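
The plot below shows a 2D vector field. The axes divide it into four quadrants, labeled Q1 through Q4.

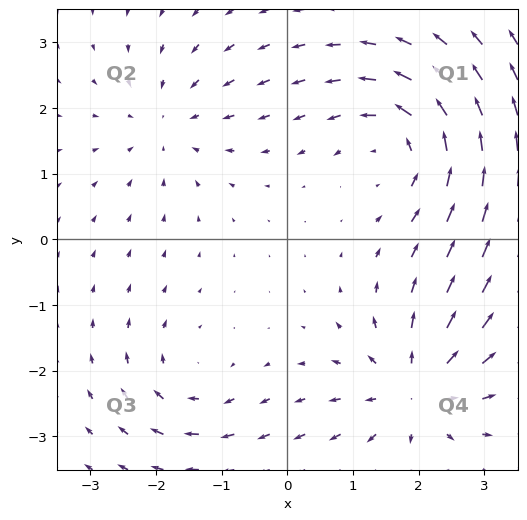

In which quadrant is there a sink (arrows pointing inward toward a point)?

The sink sits at approximately (-1.8, 1.8), which lies in quadrant Q2. The divergence there is about -3, negative as expected for a sink.

Q2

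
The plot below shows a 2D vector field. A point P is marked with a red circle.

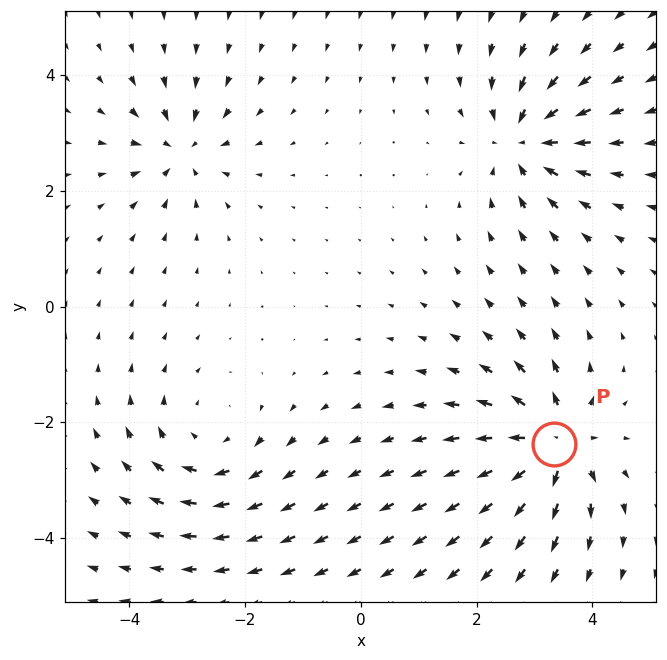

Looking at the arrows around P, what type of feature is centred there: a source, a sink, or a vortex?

At P (3.3, -2.4) the arrows spread outward. Divergence about +6, curl ≈0 — positive divergence with near-zero curl is a source.

source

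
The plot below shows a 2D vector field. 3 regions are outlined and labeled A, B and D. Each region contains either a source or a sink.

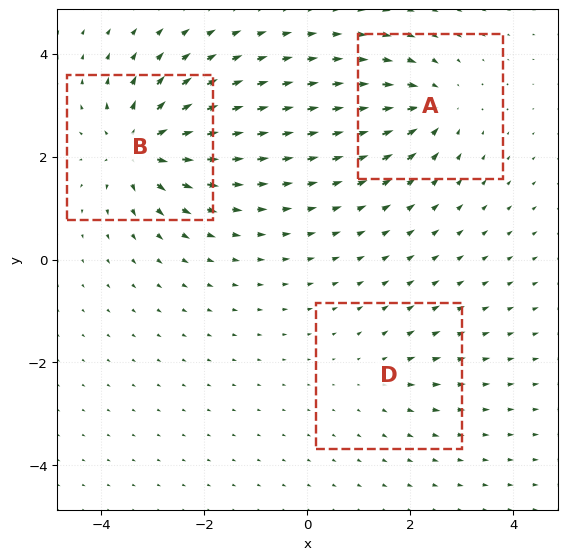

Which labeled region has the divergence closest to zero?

Divergence at each region's feature centre — A: about -4, B: about +6, D: about +2. Region D is closest to zero.

D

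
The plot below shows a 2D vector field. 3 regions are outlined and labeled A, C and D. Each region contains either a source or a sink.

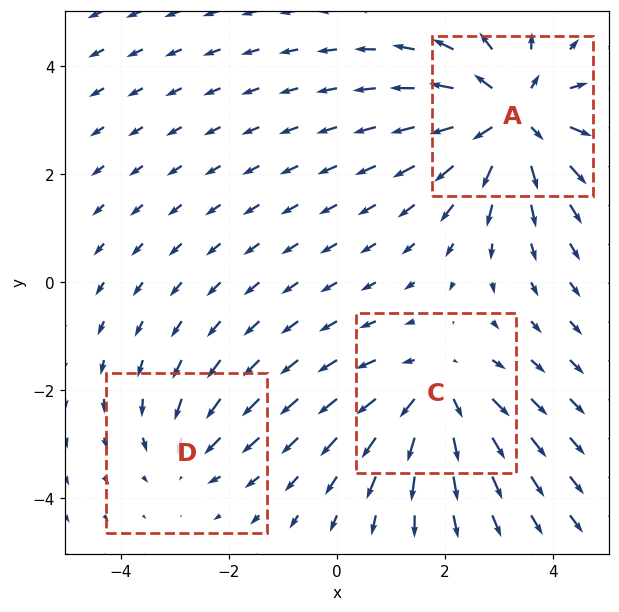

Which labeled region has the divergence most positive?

Divergence at each region's feature centre — A: about +5, C: about +3, D: about -2. Region A is most positive.

A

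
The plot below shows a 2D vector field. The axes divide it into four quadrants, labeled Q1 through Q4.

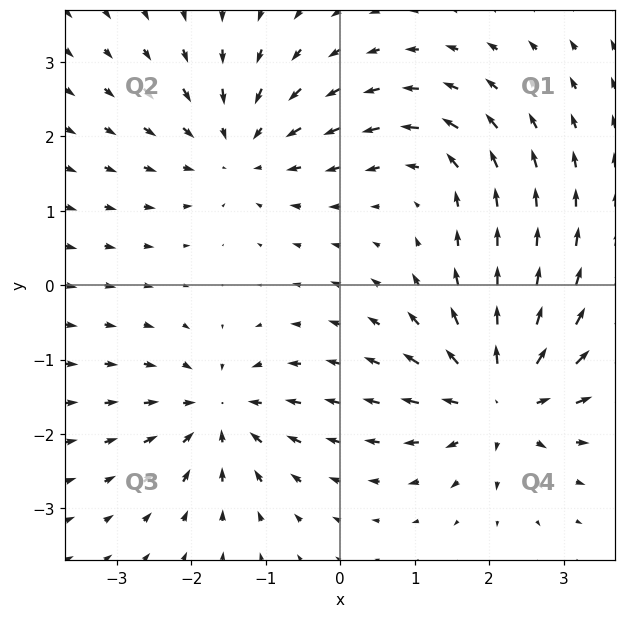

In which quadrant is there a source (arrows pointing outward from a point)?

The source sits at approximately (2.2, -1.5), which lies in quadrant Q4. The divergence there is about +7, positive as expected for a source.

Q4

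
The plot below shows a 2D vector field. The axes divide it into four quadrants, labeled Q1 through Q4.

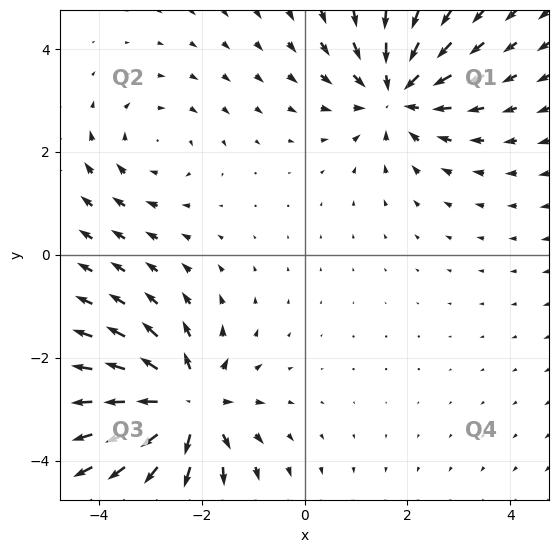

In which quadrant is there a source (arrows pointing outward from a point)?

The source sits at approximately (-2.3, -3.0), which lies in quadrant Q3. The divergence there is about +6, positive as expected for a source.

Q3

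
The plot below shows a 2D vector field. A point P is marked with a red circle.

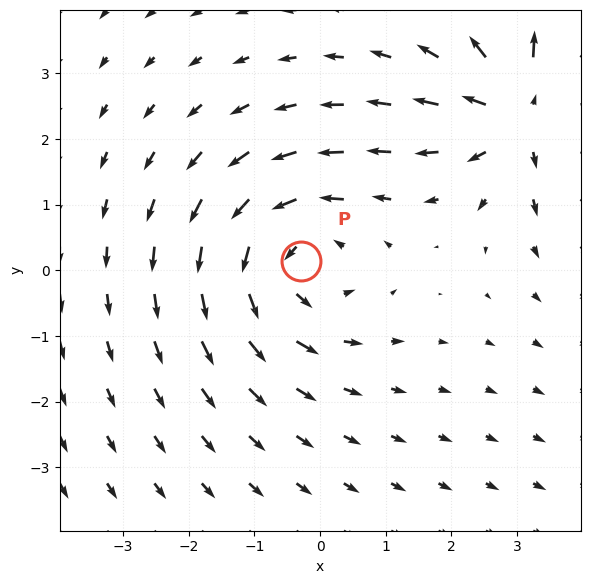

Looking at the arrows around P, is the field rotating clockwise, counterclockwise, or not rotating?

Near P at (-0.3, 0.1) the arrows circulate counterclockwise. The curl (z-component) there is about +4; positive curl means counterclockwise rotation.

counterclockwise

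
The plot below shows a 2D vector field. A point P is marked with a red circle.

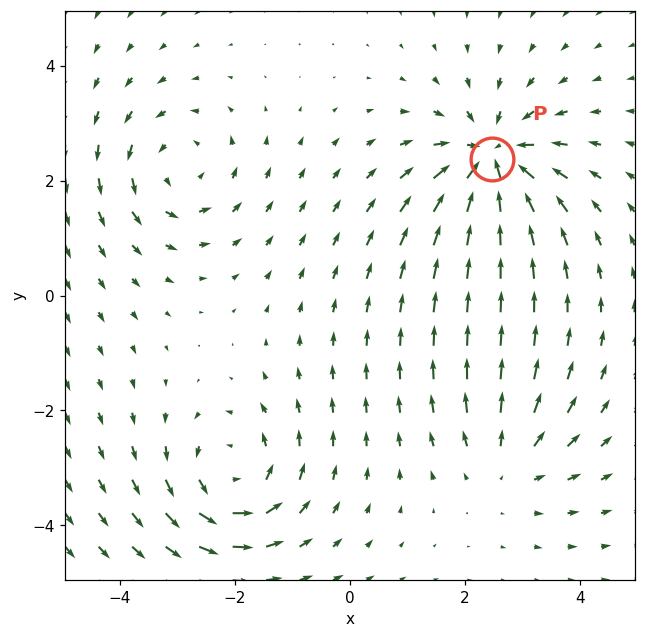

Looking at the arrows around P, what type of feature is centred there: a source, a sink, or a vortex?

At P (2.5, 2.4) the arrows converge inward. Divergence about -6, curl ≈0 — negative divergence with near-zero curl is a sink.

sink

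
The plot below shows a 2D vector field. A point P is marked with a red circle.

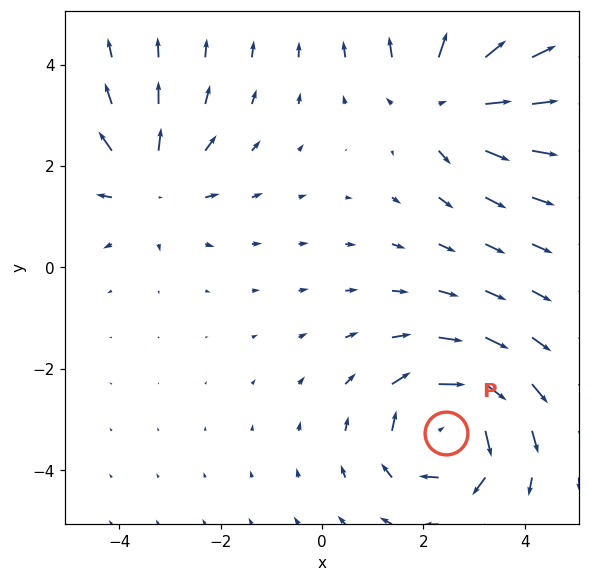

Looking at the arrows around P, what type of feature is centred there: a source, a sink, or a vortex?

At P (2.4, -3.3) the arrows circulate clockwise. Divergence ≈0, curl about -6 — near-zero divergence with nonzero curl is a vortex.

vortex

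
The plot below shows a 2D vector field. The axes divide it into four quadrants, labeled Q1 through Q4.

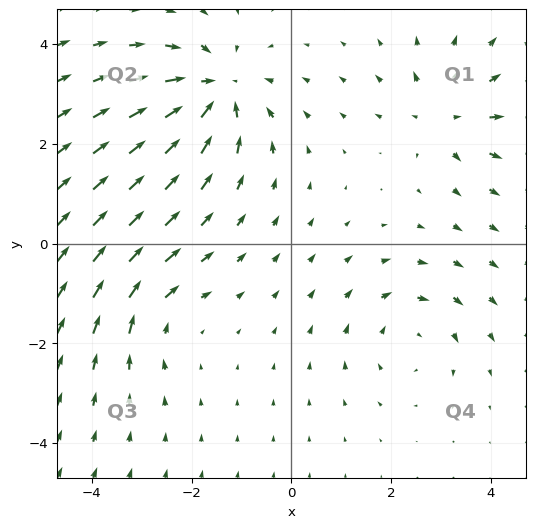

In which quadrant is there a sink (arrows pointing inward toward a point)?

Q2

The sink sits at approximately (-1.5, 3.1), which lies in quadrant Q2. The divergence there is about -5, negative as expected for a sink.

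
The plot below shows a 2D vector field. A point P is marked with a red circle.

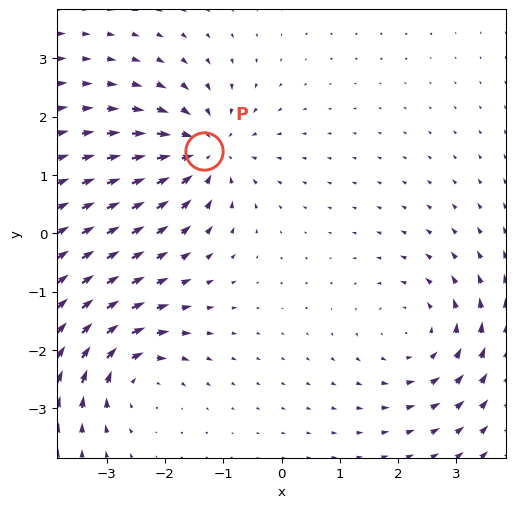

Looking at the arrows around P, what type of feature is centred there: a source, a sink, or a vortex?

At P (-1.3, 1.4) the arrows converge inward. Divergence about -4, curl ≈0 — negative divergence with near-zero curl is a sink.

sink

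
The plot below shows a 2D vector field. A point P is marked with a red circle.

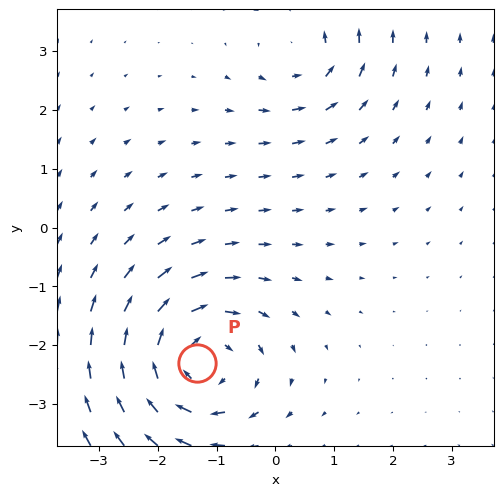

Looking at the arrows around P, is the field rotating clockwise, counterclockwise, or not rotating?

Near P at (-1.3, -2.3) the arrows circulate clockwise. The curl (z-component) there is about -5; negative curl means clockwise rotation.

clockwise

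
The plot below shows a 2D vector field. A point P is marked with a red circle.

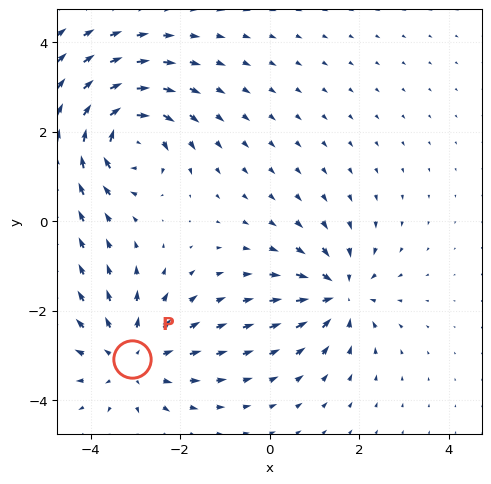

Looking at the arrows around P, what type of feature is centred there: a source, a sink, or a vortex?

source

At P (-3.1, -3.1) the arrows spread outward. Divergence about +3, curl ≈0 — positive divergence with near-zero curl is a source.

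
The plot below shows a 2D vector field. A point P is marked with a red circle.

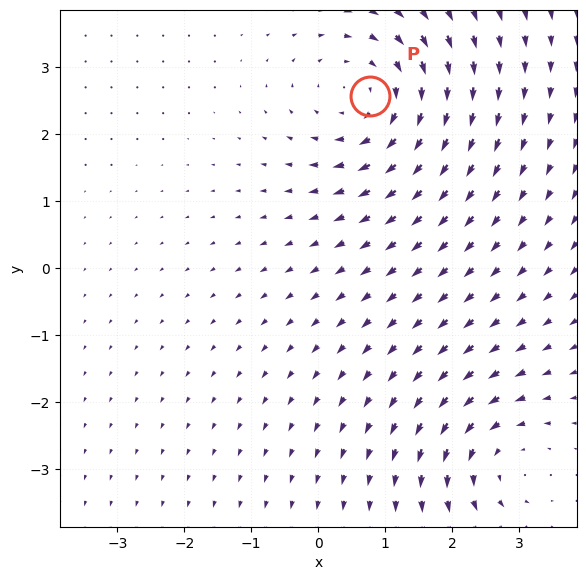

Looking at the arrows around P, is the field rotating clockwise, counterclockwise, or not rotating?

clockwise

Near P at (0.8, 2.6) the arrows circulate clockwise. The curl (z-component) there is about -4; negative curl means clockwise rotation.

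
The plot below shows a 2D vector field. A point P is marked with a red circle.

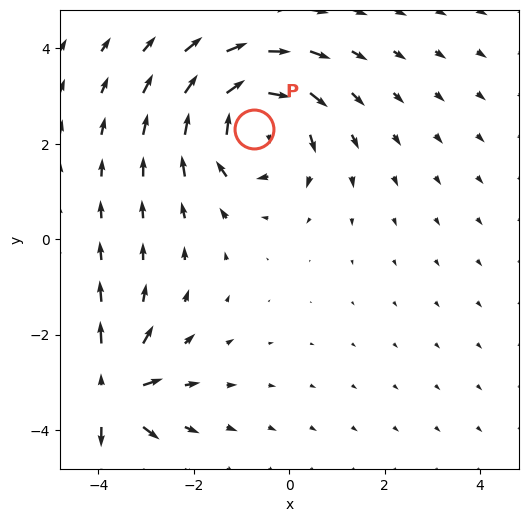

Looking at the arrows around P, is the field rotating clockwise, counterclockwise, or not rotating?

clockwise

Near P at (-0.7, 2.3) the arrows circulate clockwise. The curl (z-component) there is about -5; negative curl means clockwise rotation.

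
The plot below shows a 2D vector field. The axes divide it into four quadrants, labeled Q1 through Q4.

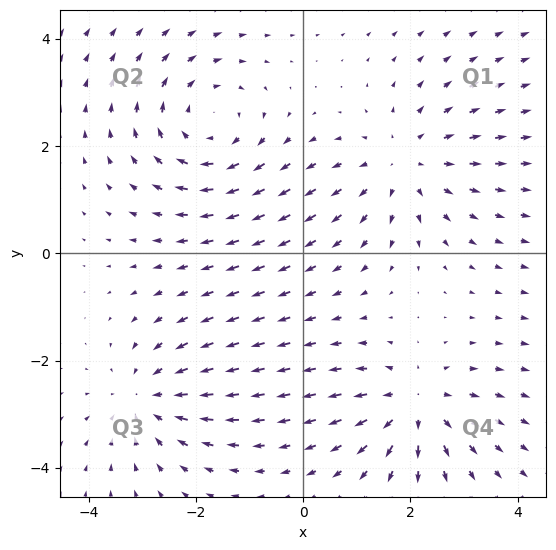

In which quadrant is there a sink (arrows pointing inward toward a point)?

Q3

The sink sits at approximately (-2.9, -2.7), which lies in quadrant Q3. The divergence there is about -3, negative as expected for a sink.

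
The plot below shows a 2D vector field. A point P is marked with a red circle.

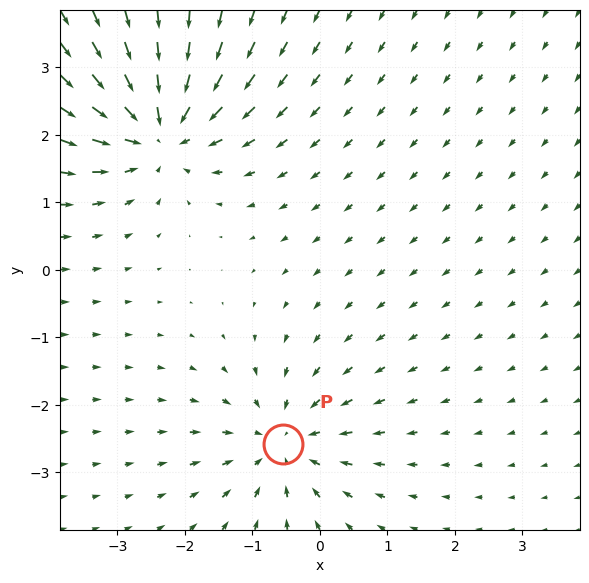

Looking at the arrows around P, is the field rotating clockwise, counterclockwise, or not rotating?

not rotating

Near P at (-0.5, -2.6) the arrows show no circulation. The curl there is ≈0.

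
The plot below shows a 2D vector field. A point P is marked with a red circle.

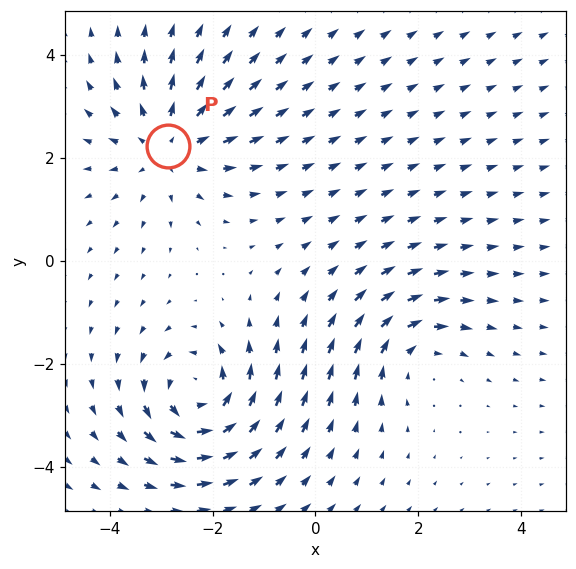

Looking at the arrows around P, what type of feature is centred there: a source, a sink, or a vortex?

At P (-2.9, 2.2) the arrows spread outward. Divergence about +3, curl ≈0 — positive divergence with near-zero curl is a source.

source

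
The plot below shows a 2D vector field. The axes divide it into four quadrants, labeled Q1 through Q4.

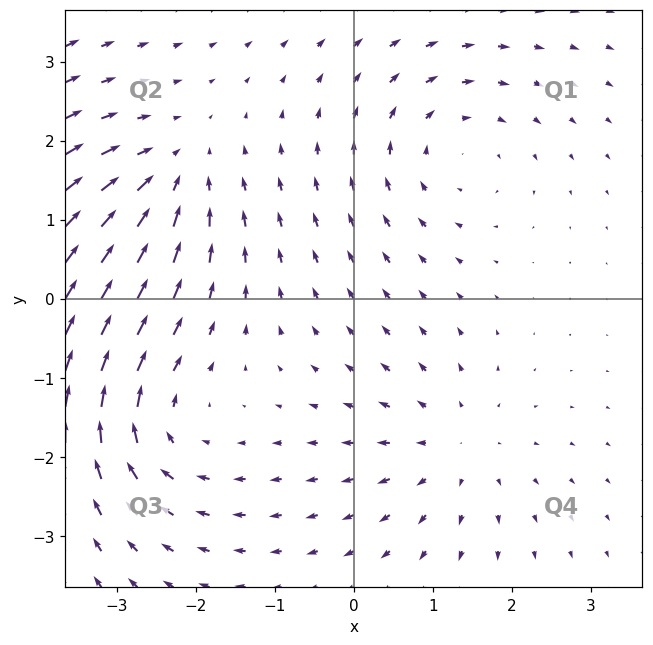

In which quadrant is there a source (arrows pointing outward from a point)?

Q4

The source sits at approximately (1.3, -1.9), which lies in quadrant Q4. The divergence there is about +2, positive as expected for a source.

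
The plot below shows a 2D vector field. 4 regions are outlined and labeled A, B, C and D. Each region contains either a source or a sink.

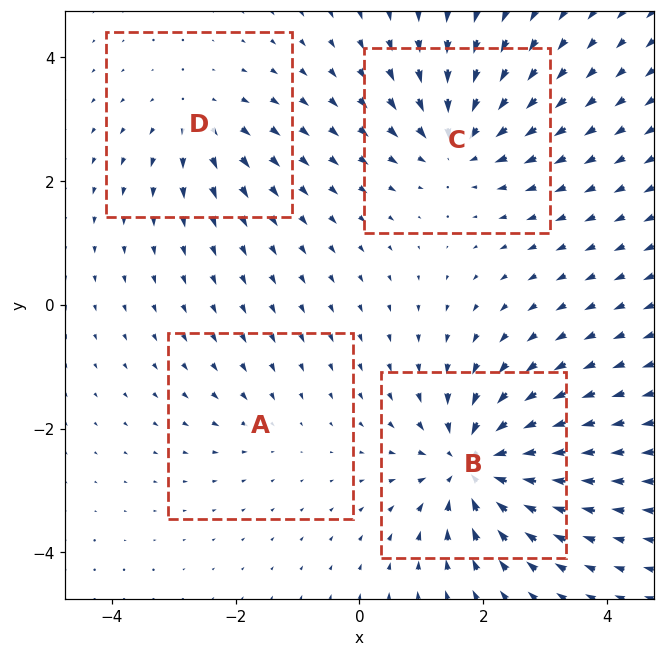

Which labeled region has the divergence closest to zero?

A

Divergence at each region's feature centre — A: about -2, B: about -8, C: about -6, D: about +4. Region A is closest to zero.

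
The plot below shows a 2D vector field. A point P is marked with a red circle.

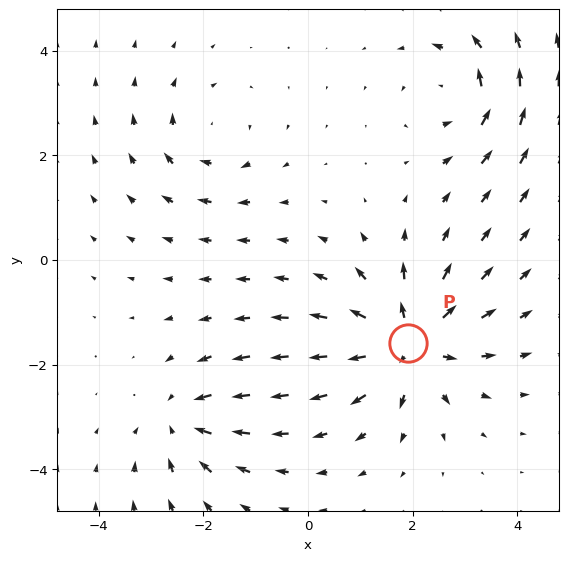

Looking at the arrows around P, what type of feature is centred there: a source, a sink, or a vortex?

At P (1.9, -1.6) the arrows spread outward. Divergence about +6, curl ≈0 — positive divergence with near-zero curl is a source.

source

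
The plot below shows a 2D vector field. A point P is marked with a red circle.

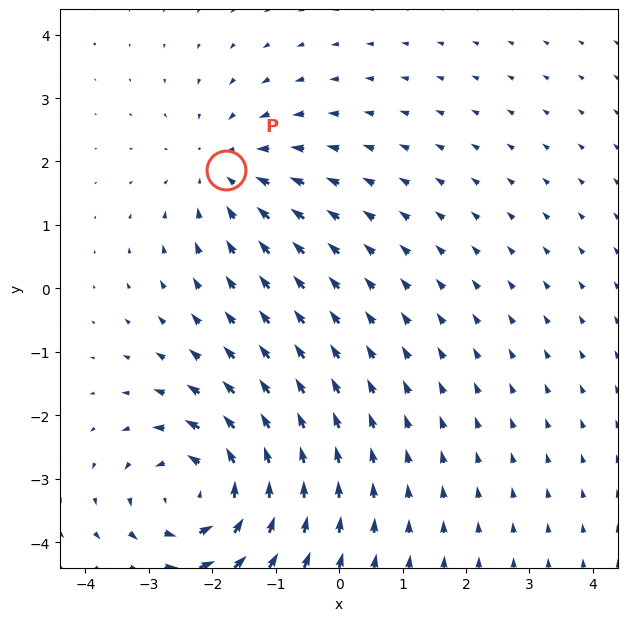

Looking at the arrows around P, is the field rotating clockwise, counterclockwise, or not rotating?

not rotating

Near P at (-1.8, 1.9) the arrows show no circulation. The curl there is ≈0.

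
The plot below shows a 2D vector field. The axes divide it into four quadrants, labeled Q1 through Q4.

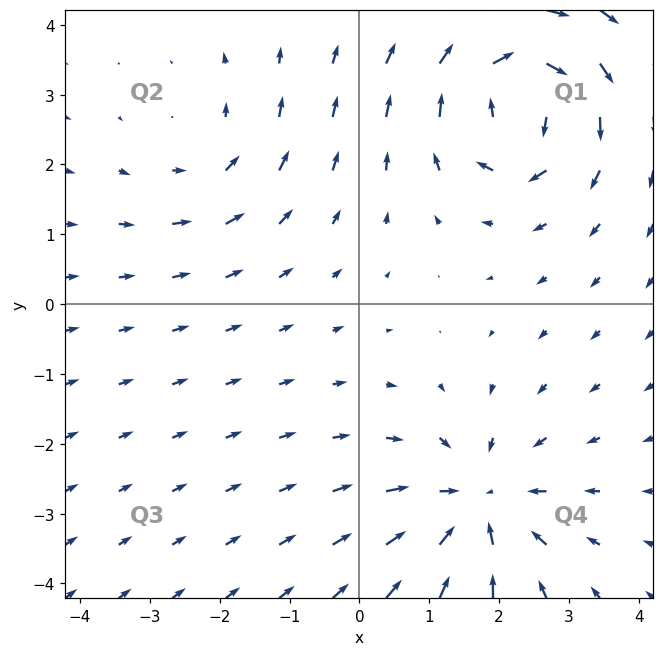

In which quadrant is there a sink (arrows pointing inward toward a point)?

The sink sits at approximately (1.7, -2.9), which lies in quadrant Q4. The divergence there is about -5, negative as expected for a sink.

Q4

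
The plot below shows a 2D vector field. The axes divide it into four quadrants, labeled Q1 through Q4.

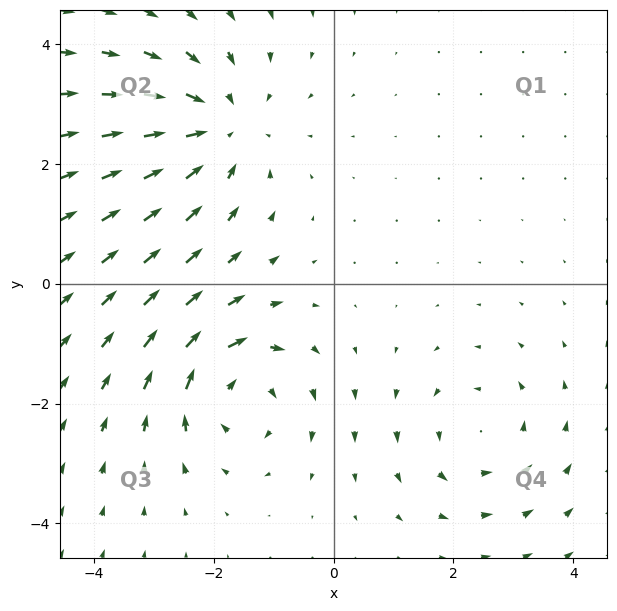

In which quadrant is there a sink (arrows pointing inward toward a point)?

Q2

The sink sits at approximately (-1.9, 2.6), which lies in quadrant Q2. The divergence there is about -4, negative as expected for a sink.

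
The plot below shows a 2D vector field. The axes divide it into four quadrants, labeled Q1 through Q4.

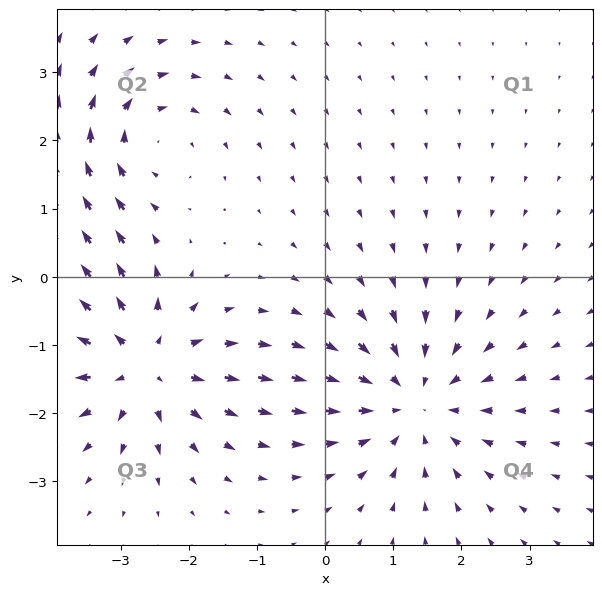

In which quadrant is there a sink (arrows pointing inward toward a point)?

The sink sits at approximately (1.3, -1.8), which lies in quadrant Q4. The divergence there is about -4, negative as expected for a sink.

Q4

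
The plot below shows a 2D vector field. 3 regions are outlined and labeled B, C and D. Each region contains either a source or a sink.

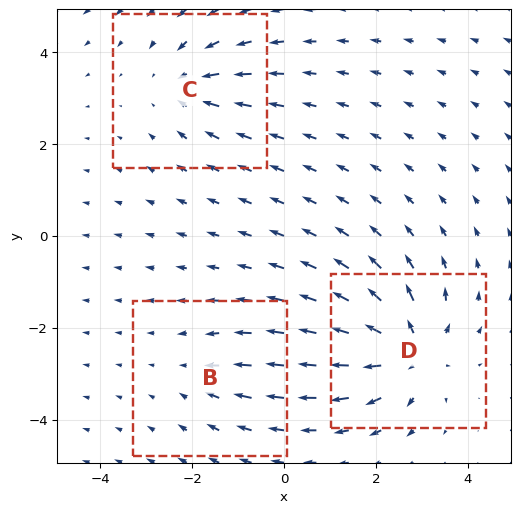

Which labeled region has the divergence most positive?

D

Divergence at each region's feature centre — B: about -2, C: about -3, D: about +5. Region D is most positive.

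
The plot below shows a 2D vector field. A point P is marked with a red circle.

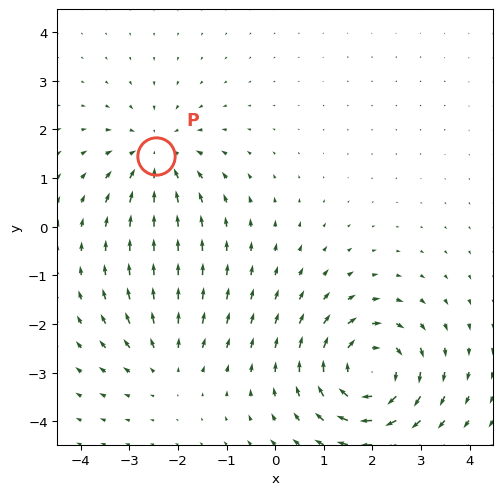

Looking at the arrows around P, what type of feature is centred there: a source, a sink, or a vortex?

At P (-2.4, 1.5) the arrows converge inward. Divergence about -4, curl ≈0 — negative divergence with near-zero curl is a sink.

sink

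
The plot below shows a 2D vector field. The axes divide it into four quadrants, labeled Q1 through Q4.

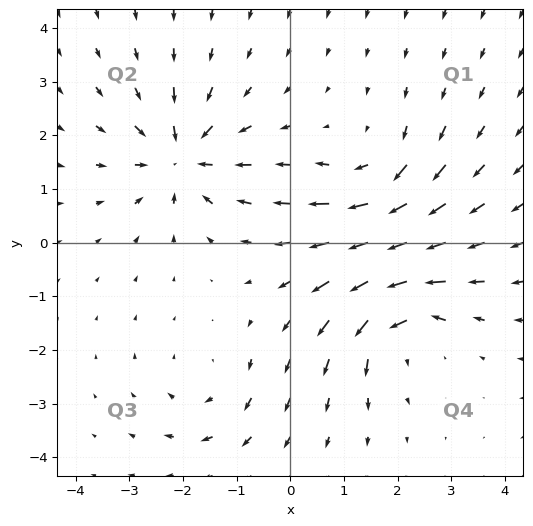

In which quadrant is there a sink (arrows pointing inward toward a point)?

The sink sits at approximately (-2.0, 1.6), which lies in quadrant Q2. The divergence there is about -6, negative as expected for a sink.

Q2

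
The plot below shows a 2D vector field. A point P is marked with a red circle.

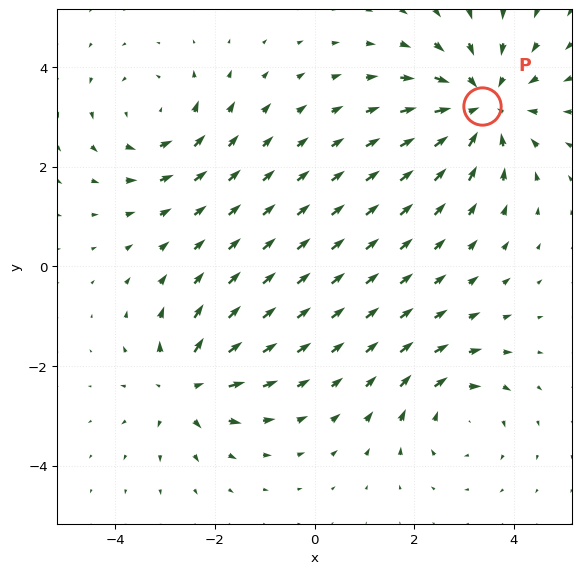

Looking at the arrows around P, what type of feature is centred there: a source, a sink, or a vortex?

At P (3.4, 3.2) the arrows converge inward. Divergence about -4, curl ≈0 — negative divergence with near-zero curl is a sink.

sink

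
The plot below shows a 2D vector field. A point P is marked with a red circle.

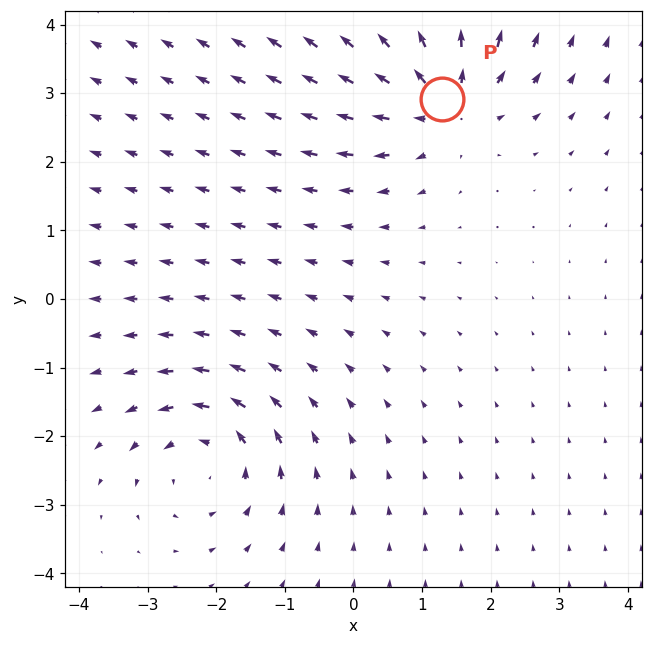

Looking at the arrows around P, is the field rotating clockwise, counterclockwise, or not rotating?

Near P at (1.3, 2.9) the arrows show no circulation. The curl there is ≈0.

not rotating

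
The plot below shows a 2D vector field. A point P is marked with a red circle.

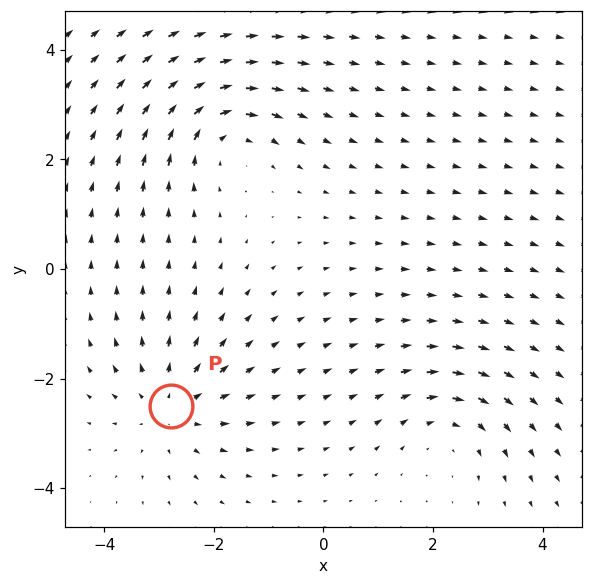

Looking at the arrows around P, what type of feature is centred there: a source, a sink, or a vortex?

At P (-2.8, -2.5) the arrows spread outward. Divergence about +3, curl ≈0 — positive divergence with near-zero curl is a source.

source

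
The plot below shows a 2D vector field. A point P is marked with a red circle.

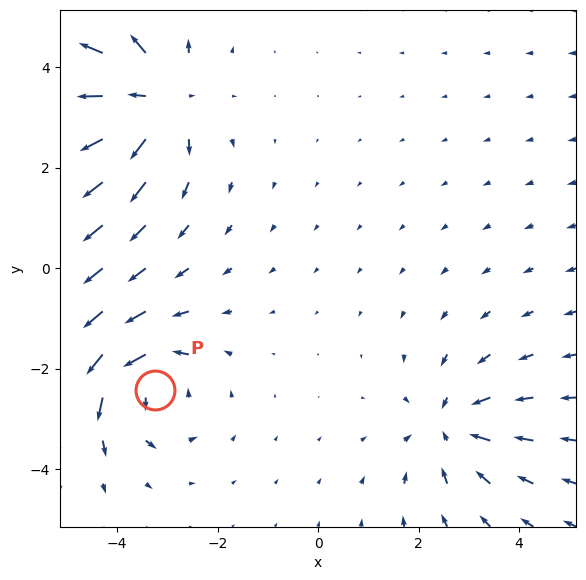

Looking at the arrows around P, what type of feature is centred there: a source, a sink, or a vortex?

vortex

At P (-3.3, -2.4) the arrows circulate counterclockwise. Divergence ≈0, curl about +5 — near-zero divergence with nonzero curl is a vortex.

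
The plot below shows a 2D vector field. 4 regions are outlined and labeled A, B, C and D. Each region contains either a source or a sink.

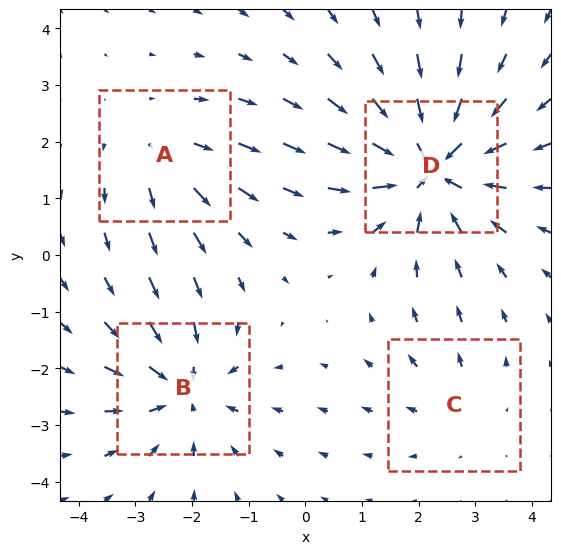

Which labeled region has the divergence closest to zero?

C

Divergence at each region's feature centre — A: about +3, B: about -4, C: about +2, D: about -6. Region C is closest to zero.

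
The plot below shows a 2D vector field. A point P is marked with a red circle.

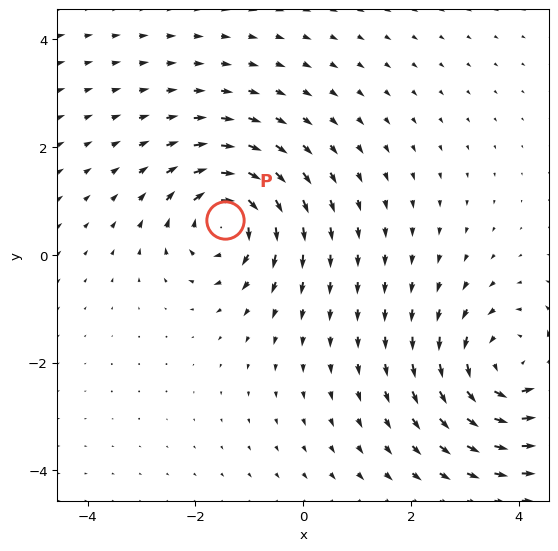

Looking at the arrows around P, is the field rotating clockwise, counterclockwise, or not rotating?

Near P at (-1.4, 0.6) the arrows circulate clockwise. The curl (z-component) there is about -5; negative curl means clockwise rotation.

clockwise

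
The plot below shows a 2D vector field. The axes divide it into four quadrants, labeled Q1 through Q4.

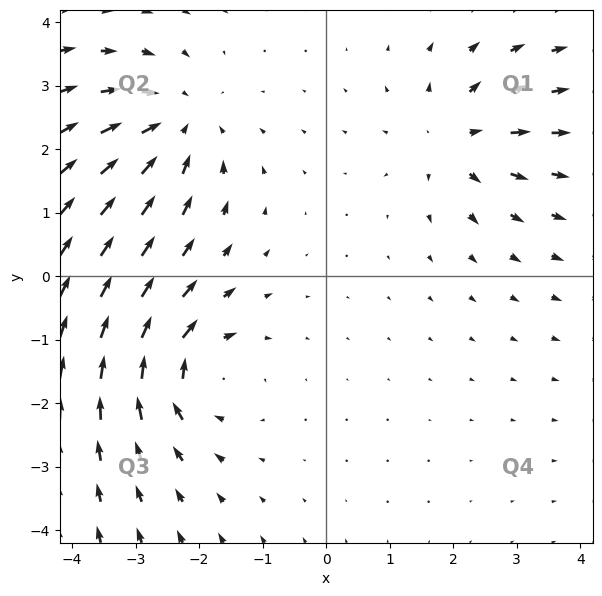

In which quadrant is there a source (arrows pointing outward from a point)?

Q1

The source sits at approximately (2.0, 2.1), which lies in quadrant Q1. The divergence there is about +3, positive as expected for a source.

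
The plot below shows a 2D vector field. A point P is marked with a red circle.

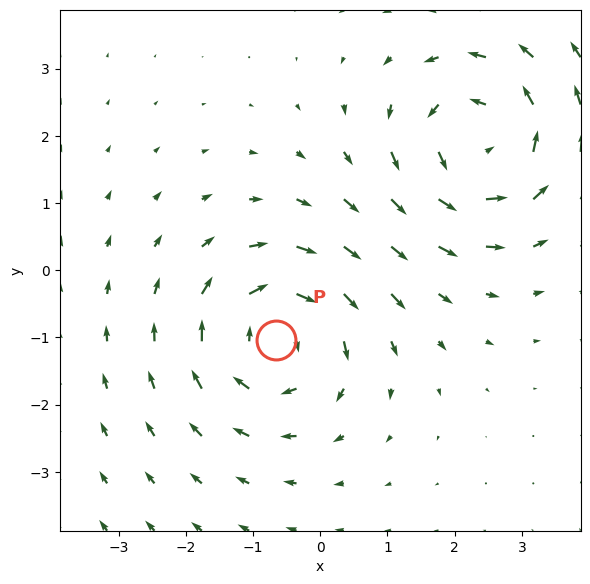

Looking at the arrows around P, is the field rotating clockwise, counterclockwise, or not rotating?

Near P at (-0.7, -1.0) the arrows circulate clockwise. The curl (z-component) there is about -5; negative curl means clockwise rotation.

clockwise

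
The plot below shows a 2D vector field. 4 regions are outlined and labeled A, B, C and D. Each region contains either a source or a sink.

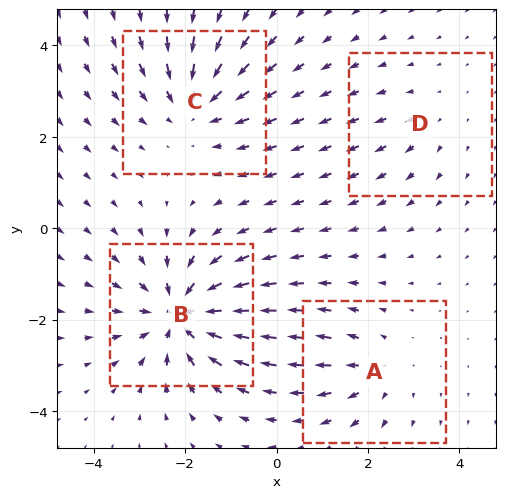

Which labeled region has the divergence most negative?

B

Divergence at each region's feature centre — A: about +3, B: about -7, C: about -4, D: about +2. Region B is most negative.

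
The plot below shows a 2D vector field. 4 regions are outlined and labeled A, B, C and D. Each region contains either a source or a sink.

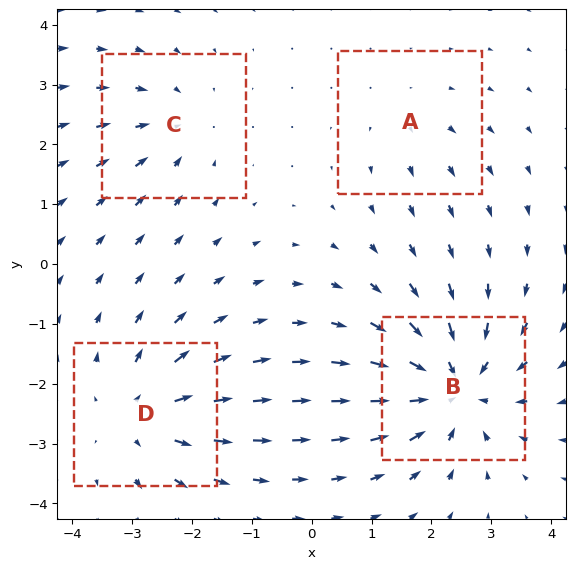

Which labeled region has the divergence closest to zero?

Divergence at each region's feature centre — A: about +2, B: about -6, C: about -3, D: about +5. Region A is closest to zero.

A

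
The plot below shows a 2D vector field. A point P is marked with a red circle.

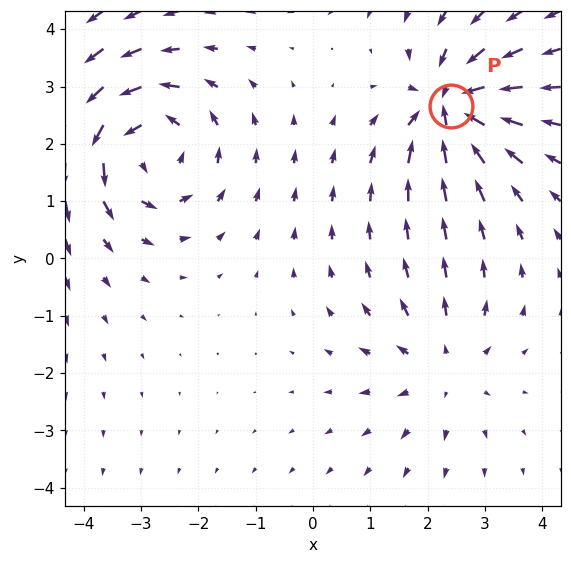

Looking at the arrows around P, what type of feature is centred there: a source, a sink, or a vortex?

sink

At P (2.4, 2.7) the arrows converge inward. Divergence about -6, curl ≈0 — negative divergence with near-zero curl is a sink.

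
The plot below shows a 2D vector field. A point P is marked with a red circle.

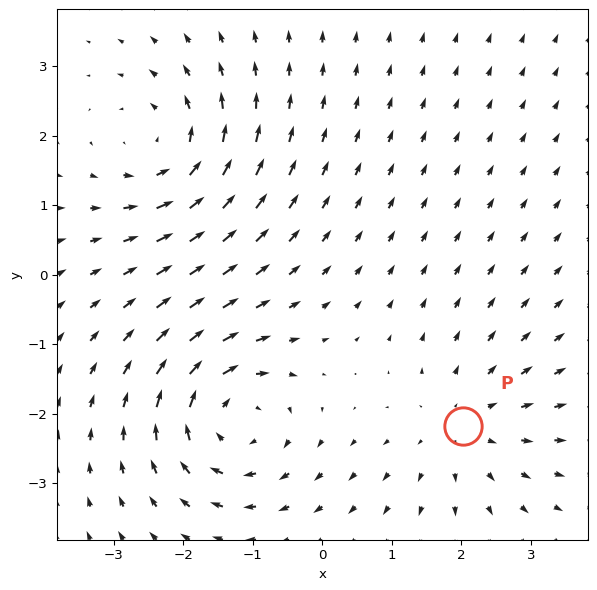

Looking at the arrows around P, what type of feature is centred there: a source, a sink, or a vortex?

source

At P (2.0, -2.2) the arrows spread outward. Divergence about +2, curl ≈0 — positive divergence with near-zero curl is a source.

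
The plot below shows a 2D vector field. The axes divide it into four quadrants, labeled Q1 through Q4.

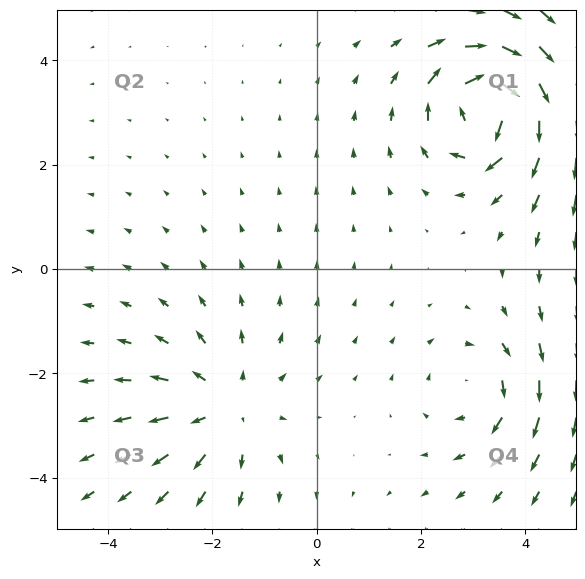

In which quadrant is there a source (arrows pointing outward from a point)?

The source sits at approximately (-1.7, -2.6), which lies in quadrant Q3. The divergence there is about +3, positive as expected for a source.

Q3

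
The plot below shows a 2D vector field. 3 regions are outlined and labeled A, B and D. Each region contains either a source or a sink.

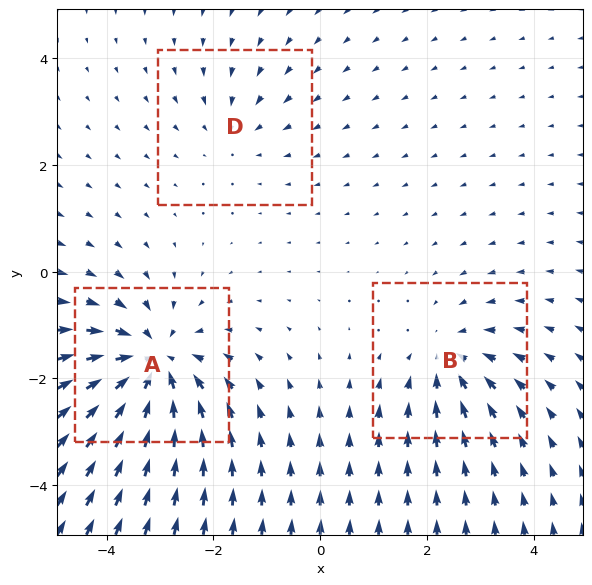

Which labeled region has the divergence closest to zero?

Divergence at each region's feature centre — A: about -5, B: about -3, D: about -2. Region D is closest to zero.

D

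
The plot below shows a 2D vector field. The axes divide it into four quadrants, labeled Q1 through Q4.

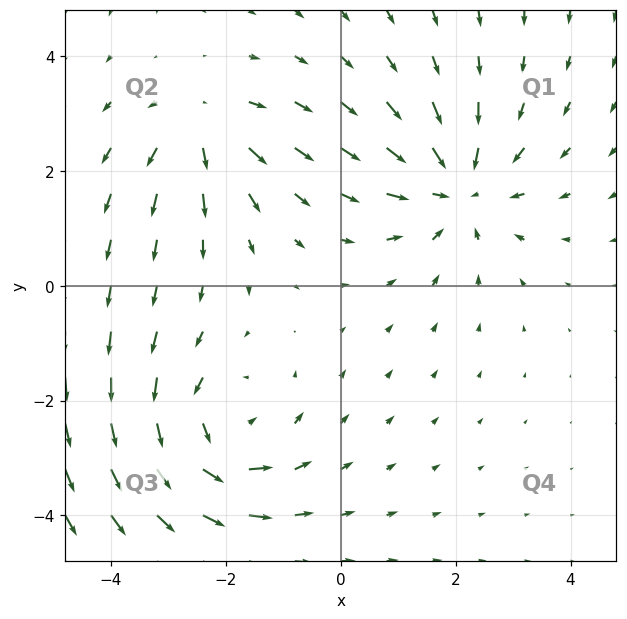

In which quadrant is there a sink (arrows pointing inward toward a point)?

The sink sits at approximately (2.0, 1.7), which lies in quadrant Q1. The divergence there is about -4, negative as expected for a sink.

Q1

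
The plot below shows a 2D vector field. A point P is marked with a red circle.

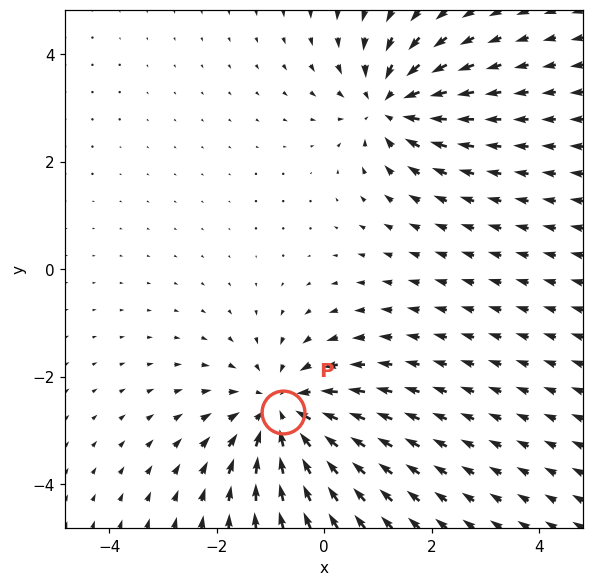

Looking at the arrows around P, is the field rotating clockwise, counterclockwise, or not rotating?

not rotating

Near P at (-0.8, -2.7) the arrows show no circulation. The curl there is ≈0.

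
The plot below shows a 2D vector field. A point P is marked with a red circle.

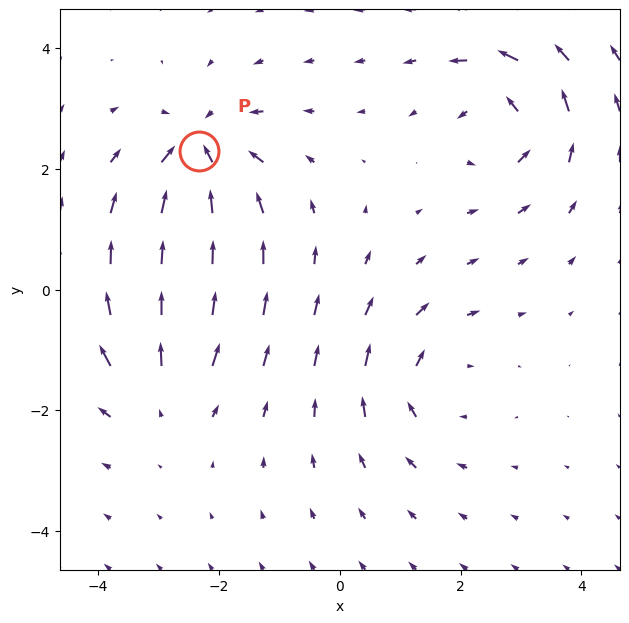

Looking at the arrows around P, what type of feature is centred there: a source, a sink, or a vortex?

At P (-2.3, 2.3) the arrows converge inward. Divergence about -5, curl ≈0 — negative divergence with near-zero curl is a sink.

sink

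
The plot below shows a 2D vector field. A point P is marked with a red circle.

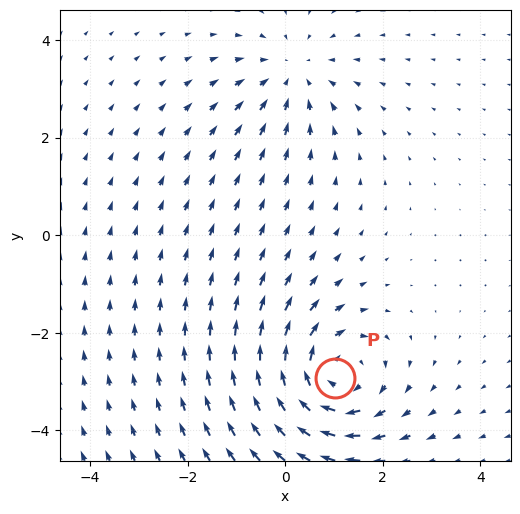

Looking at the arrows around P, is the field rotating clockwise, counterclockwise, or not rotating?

Near P at (1.0, -2.9) the arrows circulate clockwise. The curl (z-component) there is about -5; negative curl means clockwise rotation.

clockwise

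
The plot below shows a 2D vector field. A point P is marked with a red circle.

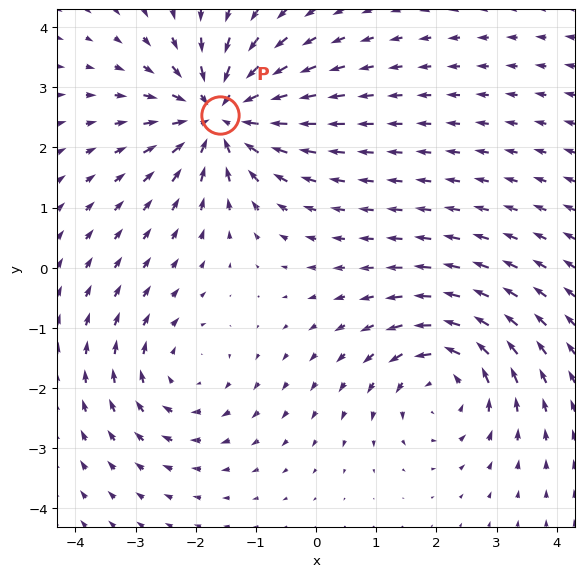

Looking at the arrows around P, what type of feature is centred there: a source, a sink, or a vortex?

At P (-1.6, 2.5) the arrows converge inward. Divergence about -5, curl ≈0 — negative divergence with near-zero curl is a sink.

sink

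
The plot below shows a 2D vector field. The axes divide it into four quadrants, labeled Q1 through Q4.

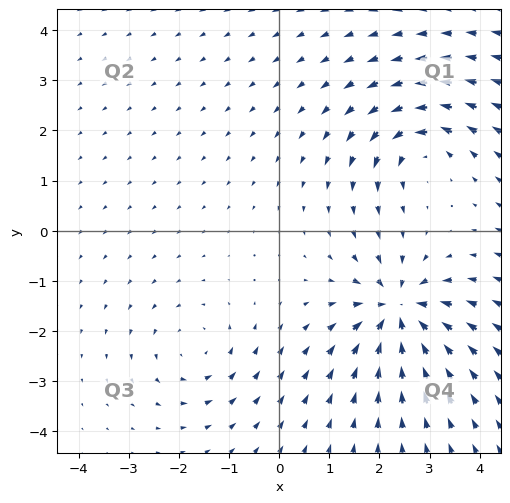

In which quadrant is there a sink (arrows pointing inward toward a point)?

The sink sits at approximately (2.4, -1.6), which lies in quadrant Q4. The divergence there is about -6, negative as expected for a sink.

Q4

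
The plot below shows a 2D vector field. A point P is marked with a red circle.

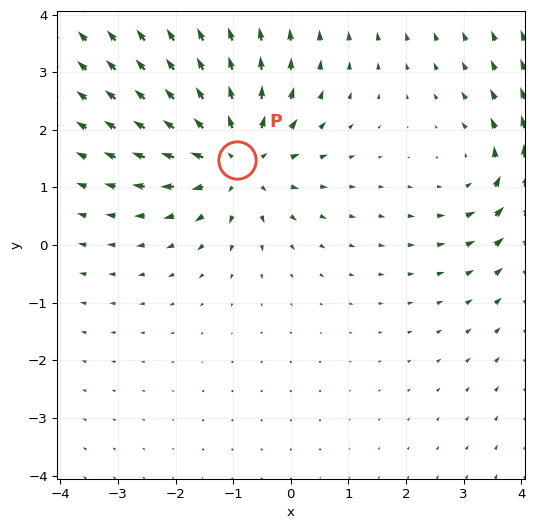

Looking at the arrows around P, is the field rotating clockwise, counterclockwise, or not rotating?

Near P at (-0.9, 1.5) the arrows show no circulation. The curl there is ≈0.

not rotating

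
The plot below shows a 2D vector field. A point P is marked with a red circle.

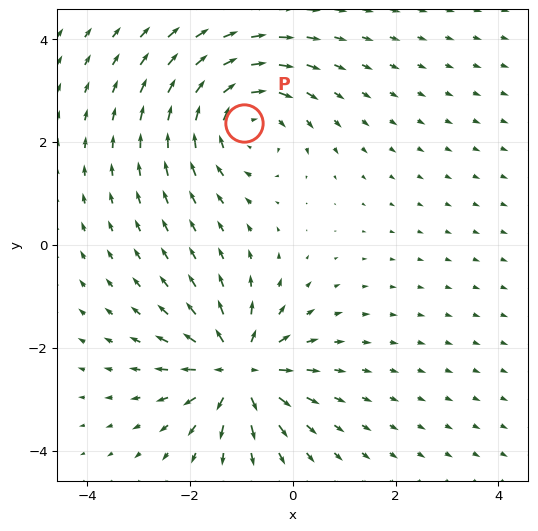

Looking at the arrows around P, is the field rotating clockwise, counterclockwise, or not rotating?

clockwise

Near P at (-0.9, 2.4) the arrows circulate clockwise. The curl (z-component) there is about -4; negative curl means clockwise rotation.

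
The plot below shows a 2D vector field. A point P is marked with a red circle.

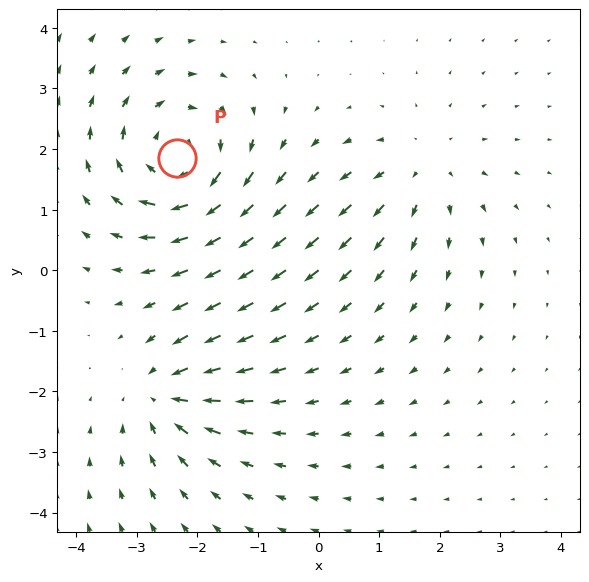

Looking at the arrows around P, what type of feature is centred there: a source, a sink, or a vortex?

At P (-2.3, 1.8) the arrows circulate clockwise. Divergence ≈0, curl about -5 — near-zero divergence with nonzero curl is a vortex.

vortex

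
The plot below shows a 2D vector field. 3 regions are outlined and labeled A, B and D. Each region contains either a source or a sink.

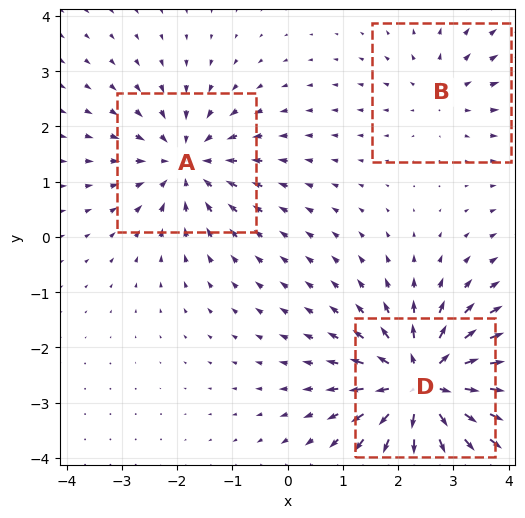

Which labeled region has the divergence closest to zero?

B

Divergence at each region's feature centre — A: about -3, B: about +2, D: about +6. Region B is closest to zero.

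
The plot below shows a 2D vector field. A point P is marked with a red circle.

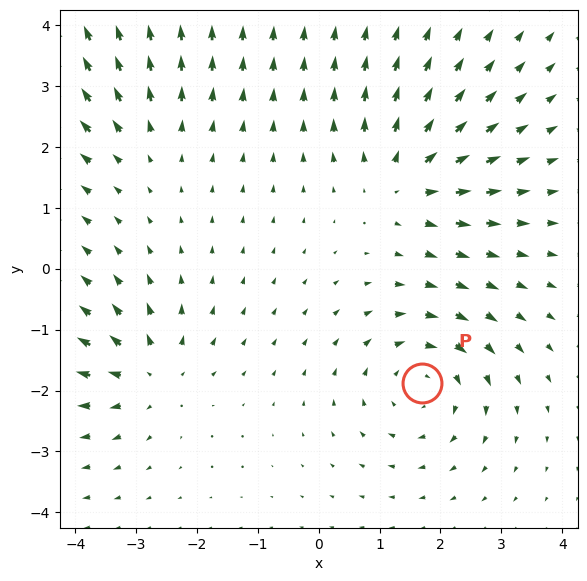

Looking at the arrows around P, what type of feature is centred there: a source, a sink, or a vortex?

At P (1.7, -1.9) the arrows circulate clockwise. Divergence ≈0, curl about -5 — near-zero divergence with nonzero curl is a vortex.

vortex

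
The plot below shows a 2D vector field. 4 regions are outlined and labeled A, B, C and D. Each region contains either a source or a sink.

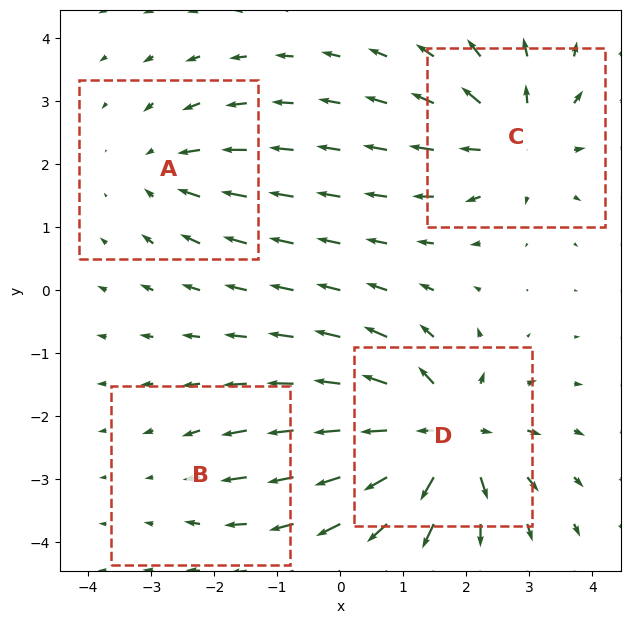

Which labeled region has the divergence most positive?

Divergence at each region's feature centre — A: about -4, B: about -2, C: about +6, D: about +8. Region D is most positive.

D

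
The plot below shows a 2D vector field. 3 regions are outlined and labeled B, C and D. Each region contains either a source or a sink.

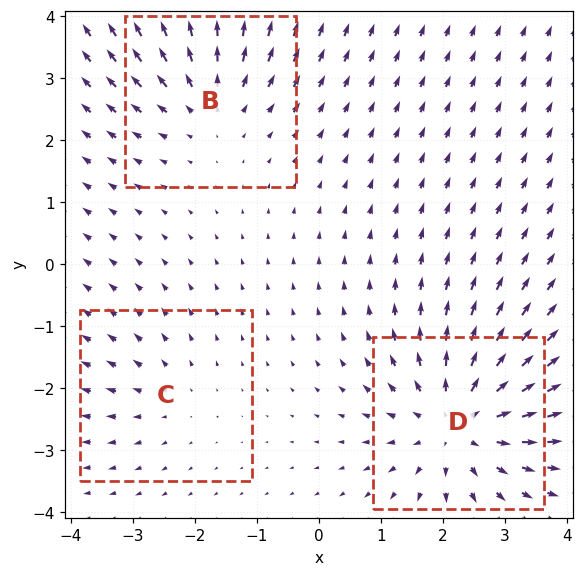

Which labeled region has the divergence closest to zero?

Divergence at each region's feature centre — B: about +3, C: about +2, D: about +5. Region C is closest to zero.

C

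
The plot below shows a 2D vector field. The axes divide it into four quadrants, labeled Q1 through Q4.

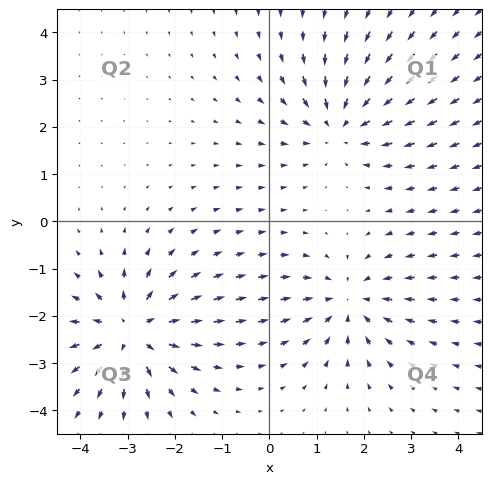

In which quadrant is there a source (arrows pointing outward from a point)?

The source sits at approximately (-2.9, -2.3), which lies in quadrant Q3. The divergence there is about +4, positive as expected for a source.

Q3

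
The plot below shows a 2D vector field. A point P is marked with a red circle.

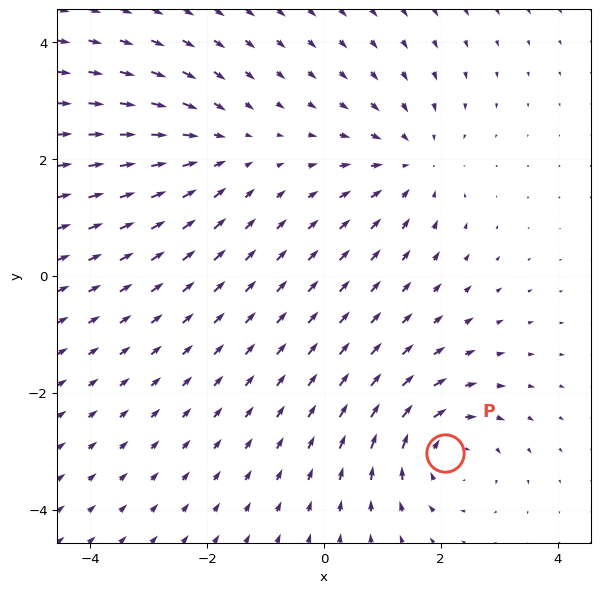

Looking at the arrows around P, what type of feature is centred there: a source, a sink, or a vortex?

At P (2.1, -3.0) the arrows circulate clockwise. Divergence ≈0, curl about -5 — near-zero divergence with nonzero curl is a vortex.

vortex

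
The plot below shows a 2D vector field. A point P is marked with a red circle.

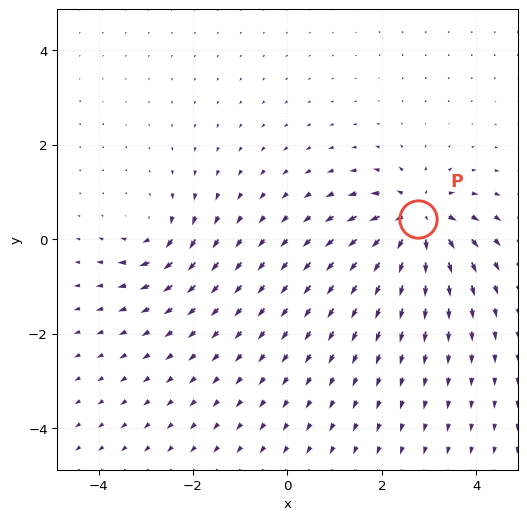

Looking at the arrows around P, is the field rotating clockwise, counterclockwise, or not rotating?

not rotating

Near P at (2.8, 0.4) the arrows show no circulation. The curl there is ≈0.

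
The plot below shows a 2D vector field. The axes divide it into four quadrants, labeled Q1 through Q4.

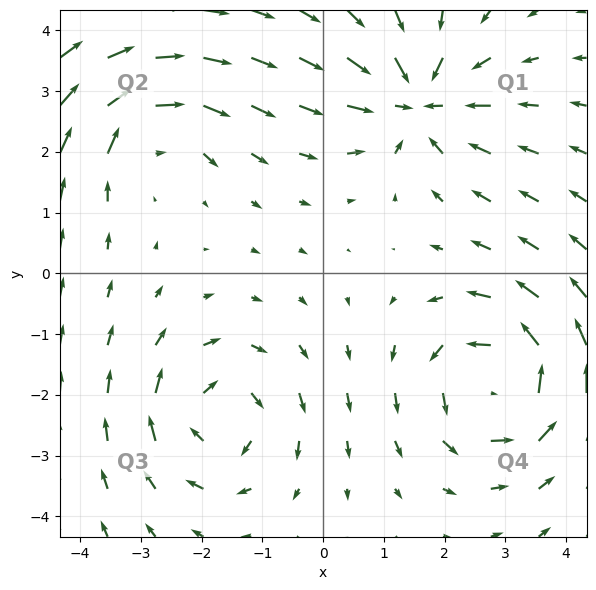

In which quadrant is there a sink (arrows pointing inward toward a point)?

Q1

The sink sits at approximately (1.6, 2.8), which lies in quadrant Q1. The divergence there is about -4, negative as expected for a sink.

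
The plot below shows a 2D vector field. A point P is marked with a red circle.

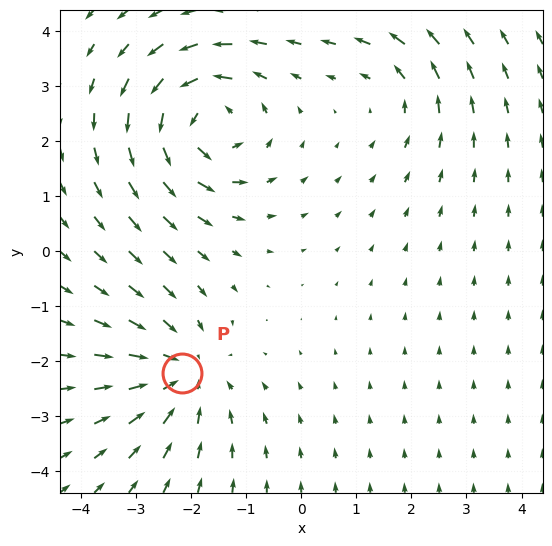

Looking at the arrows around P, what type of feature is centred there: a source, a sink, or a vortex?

sink

At P (-2.2, -2.2) the arrows converge inward. Divergence about -4, curl ≈0 — negative divergence with near-zero curl is a sink.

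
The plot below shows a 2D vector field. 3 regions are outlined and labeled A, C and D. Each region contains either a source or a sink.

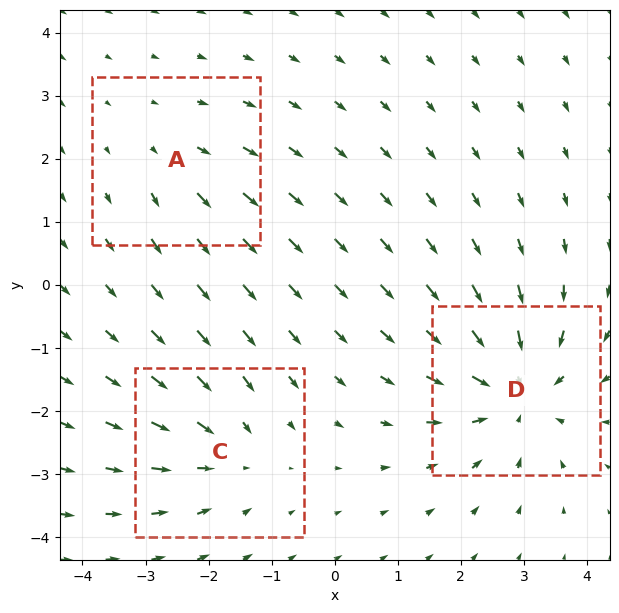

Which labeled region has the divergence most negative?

D

Divergence at each region's feature centre — A: about +2, C: about -3, D: about -5. Region D is most negative.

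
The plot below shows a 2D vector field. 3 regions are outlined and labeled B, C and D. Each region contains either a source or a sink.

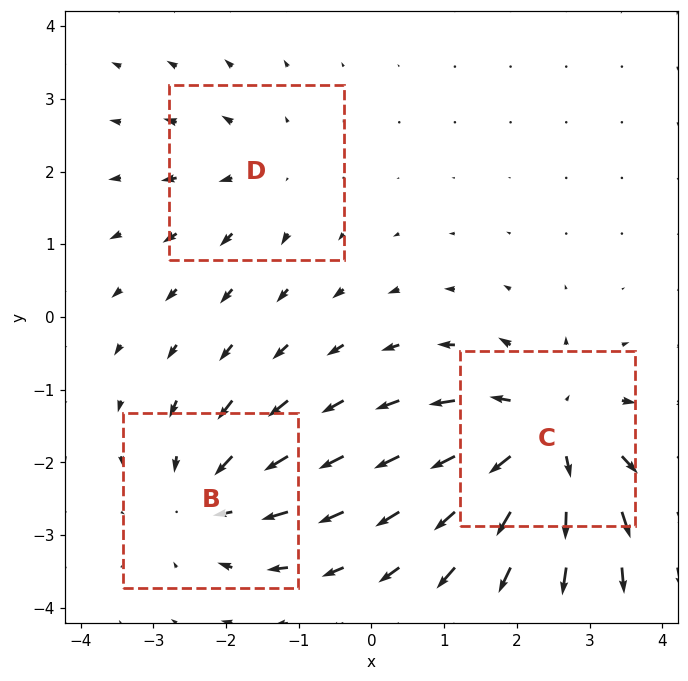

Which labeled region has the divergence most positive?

Divergence at each region's feature centre — B: about -3, C: about +5, D: about +2. Region C is most positive.

C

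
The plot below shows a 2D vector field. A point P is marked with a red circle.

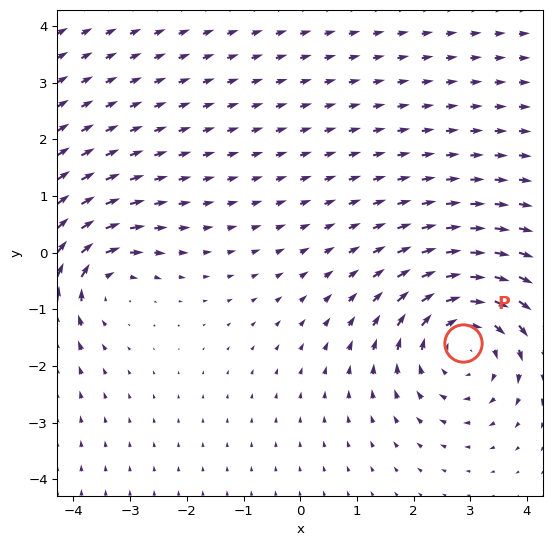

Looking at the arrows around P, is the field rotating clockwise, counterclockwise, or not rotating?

clockwise

Near P at (2.9, -1.6) the arrows circulate clockwise. The curl (z-component) there is about -4; negative curl means clockwise rotation.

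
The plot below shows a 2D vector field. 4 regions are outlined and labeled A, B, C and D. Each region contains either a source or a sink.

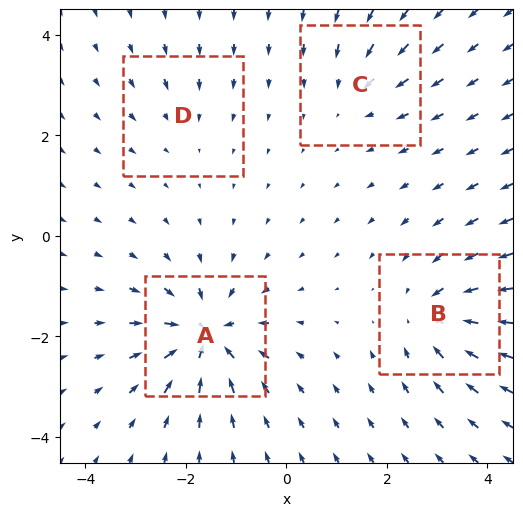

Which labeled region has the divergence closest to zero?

Divergence at each region's feature centre — A: about -8, B: about -6, C: about -4, D: about -2. Region D is closest to zero.

D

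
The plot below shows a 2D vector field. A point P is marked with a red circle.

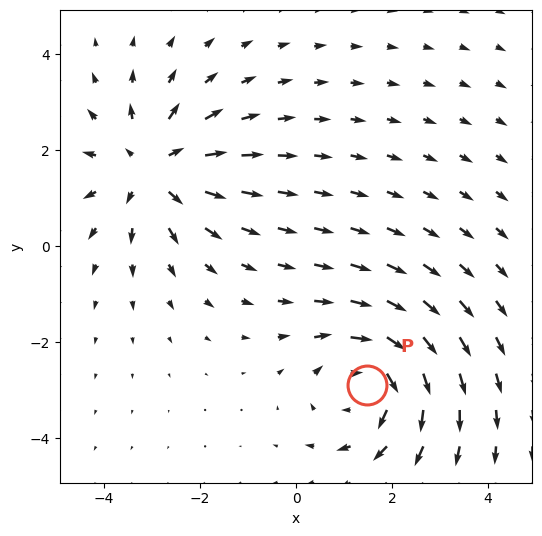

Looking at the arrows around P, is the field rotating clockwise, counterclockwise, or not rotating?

clockwise

Near P at (1.5, -2.9) the arrows circulate clockwise. The curl (z-component) there is about -4; negative curl means clockwise rotation.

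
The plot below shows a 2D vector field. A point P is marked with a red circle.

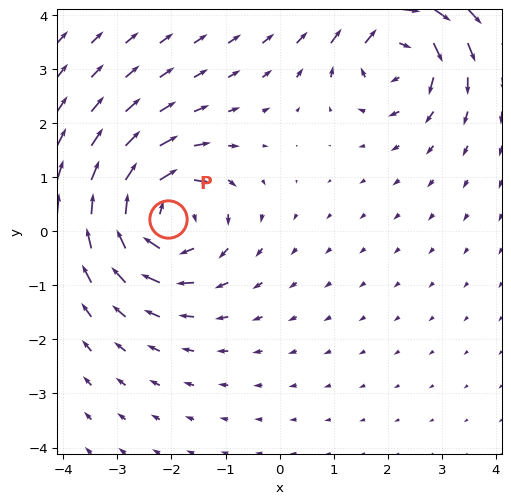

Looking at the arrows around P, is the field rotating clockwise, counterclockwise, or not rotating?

clockwise

Near P at (-2.1, 0.2) the arrows circulate clockwise. The curl (z-component) there is about -6; negative curl means clockwise rotation.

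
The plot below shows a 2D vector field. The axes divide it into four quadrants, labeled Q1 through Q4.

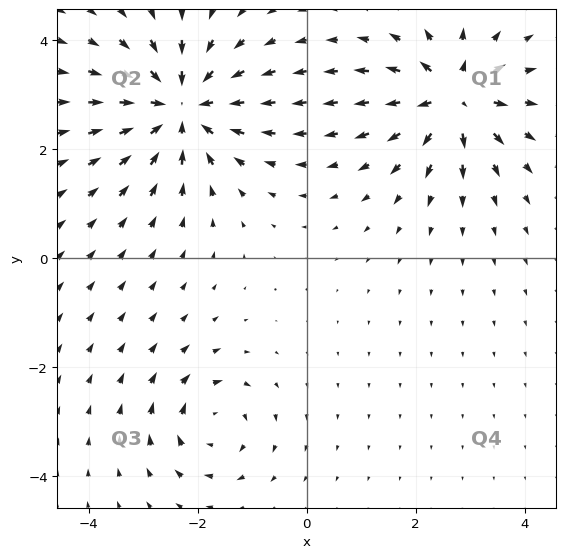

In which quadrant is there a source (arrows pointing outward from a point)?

The source sits at approximately (2.7, 2.9), which lies in quadrant Q1. The divergence there is about +6, positive as expected for a source.

Q1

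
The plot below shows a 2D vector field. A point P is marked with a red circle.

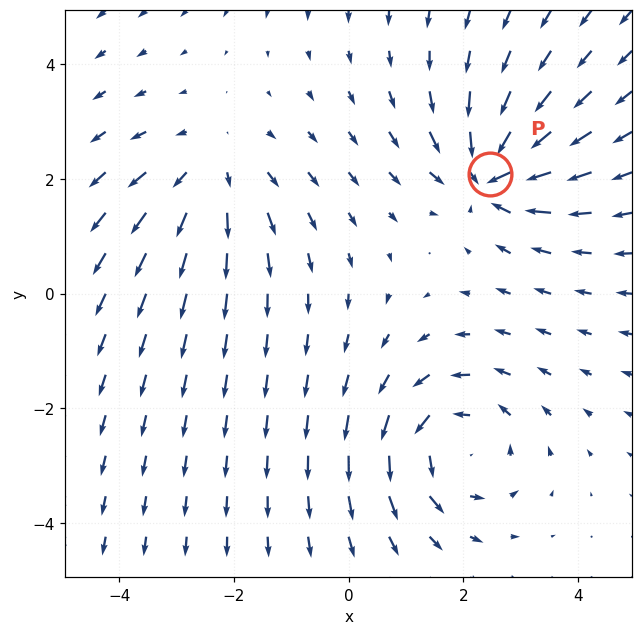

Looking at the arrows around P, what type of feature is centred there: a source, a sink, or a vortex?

At P (2.5, 2.1) the arrows converge inward. Divergence about -6, curl ≈0 — negative divergence with near-zero curl is a sink.

sink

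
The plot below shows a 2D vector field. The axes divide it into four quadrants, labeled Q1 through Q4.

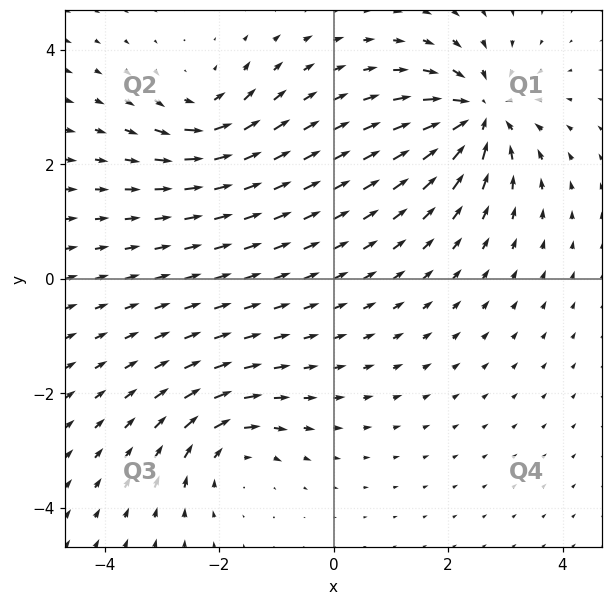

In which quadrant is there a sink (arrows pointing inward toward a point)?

Q1

The sink sits at approximately (2.5, 2.9), which lies in quadrant Q1. The divergence there is about -7, negative as expected for a sink.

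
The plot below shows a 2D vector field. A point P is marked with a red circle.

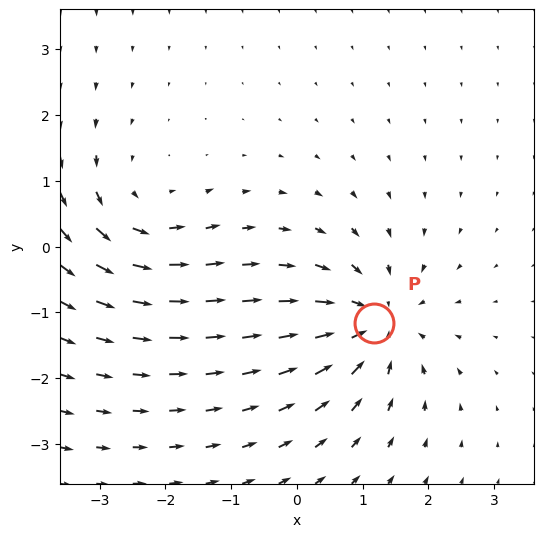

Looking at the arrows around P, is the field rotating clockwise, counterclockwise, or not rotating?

not rotating

Near P at (1.2, -1.2) the arrows show no circulation. The curl there is ≈0.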